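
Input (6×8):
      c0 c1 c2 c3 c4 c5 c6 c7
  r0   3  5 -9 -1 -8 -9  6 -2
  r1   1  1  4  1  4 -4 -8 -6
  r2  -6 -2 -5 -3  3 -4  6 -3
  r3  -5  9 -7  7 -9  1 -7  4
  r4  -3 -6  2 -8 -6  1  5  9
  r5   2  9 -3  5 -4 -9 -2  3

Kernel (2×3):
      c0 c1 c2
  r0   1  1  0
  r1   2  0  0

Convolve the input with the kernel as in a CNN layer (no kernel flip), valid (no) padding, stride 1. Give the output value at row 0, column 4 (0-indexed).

-9

The receptive field on the input at this output position is [-8 -9 6 / 4 -4 -8]. Elementwise product with the kernel and sum: -8·1 + -9·1 + 4·2.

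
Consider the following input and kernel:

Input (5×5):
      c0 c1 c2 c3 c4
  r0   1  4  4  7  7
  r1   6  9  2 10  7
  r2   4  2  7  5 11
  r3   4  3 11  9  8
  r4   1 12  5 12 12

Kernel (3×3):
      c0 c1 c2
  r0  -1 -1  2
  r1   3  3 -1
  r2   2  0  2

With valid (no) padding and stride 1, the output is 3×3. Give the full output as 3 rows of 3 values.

68 43 68
30 55 65
30 82 96

Output[0,0]: The receptive field on the input at this output position is [1 4 4 / 6 9 2 / 4 2 7]. Elementwise product with the kernel and sum: 1·-1 + 4·-1 + 4·2 + 6·3 + 9·3 + 2·-1 + 4·2 + 7·2.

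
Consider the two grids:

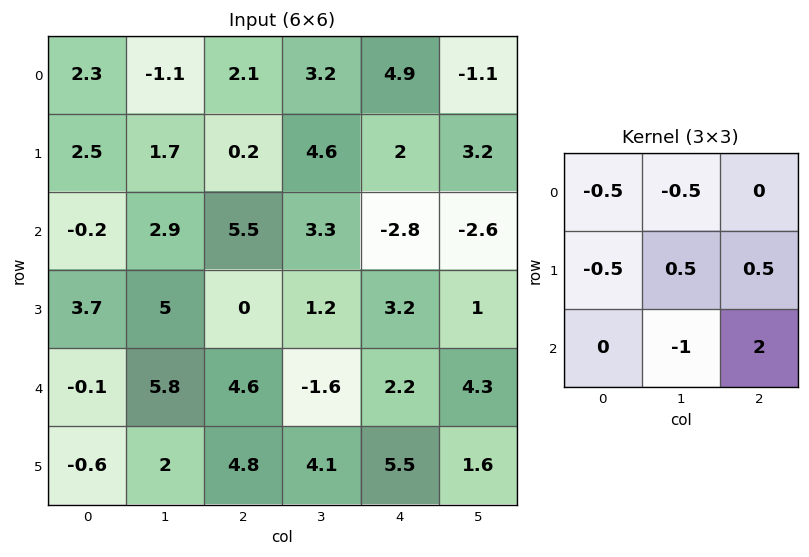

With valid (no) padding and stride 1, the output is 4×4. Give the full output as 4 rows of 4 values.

Output[0,0]: The receptive field on the input at this output position is [2.3 -1.1 2.1 / 2.5 1.7 0.2 / -0.2 2.9 5.5]. Elementwise product with the kernel and sum: 2.3·-0.5 + -1.1·-0.5 + 2.5·-0.5 + 1.7·0.5 + 0.2·0.5 + 2.9·-1 + 5.5·2.
Output[0,1]: The receptive field on the input at this output position is [-1.1 2.1 3.2 / 1.7 0.2 4.6 / 2.9 5.5 3.3]. Elementwise product with the kernel and sum: -1.1·-0.5 + 2.1·-0.5 + 1.7·-0.5 + 0.2·0.5 + 4.6·0.5 + 5.5·-1 + 3.3·2.

7.2 2.15 -8.35 -6.15
-2.8 4.4 0.3 -8.85
2.7 -13.9 3.8 7.65
8.5 -0.5 4.3 -0.45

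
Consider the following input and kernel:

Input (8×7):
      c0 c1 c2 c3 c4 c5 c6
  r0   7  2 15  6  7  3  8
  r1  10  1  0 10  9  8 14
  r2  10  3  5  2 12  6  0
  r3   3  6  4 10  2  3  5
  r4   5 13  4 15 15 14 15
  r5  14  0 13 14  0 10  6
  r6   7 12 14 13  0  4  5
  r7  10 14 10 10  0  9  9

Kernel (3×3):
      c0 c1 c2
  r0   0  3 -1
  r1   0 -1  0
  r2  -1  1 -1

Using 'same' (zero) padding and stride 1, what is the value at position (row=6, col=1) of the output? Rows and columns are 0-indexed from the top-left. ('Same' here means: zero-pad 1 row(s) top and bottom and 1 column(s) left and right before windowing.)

The receptive field on the zero-padded input at this output position is [14 0 13 / 7 12 14 / 10 14 10]. Elementwise product with the kernel and sum: 0·3 + 13·-1 + 12·-1 + 10·-1 + 14·1 + 10·-1.

-31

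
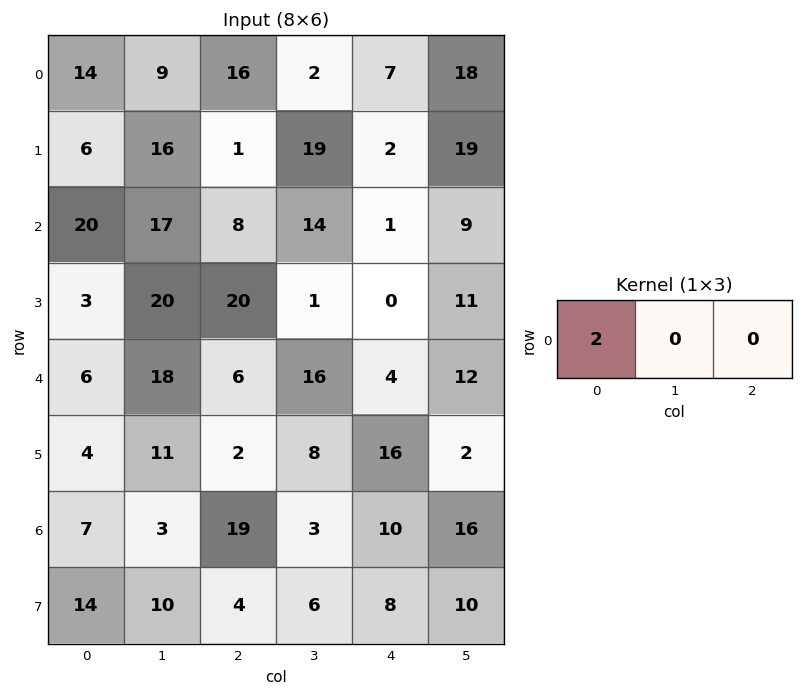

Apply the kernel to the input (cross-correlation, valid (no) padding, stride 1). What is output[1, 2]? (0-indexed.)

The receptive field on the input at this output position is [1 19 2]. Elementwise product with the kernel and sum: 1·2.

2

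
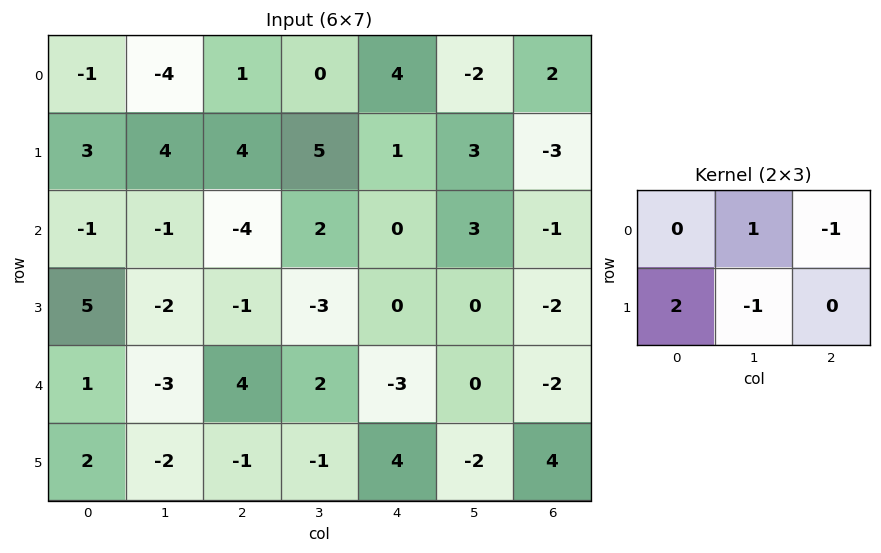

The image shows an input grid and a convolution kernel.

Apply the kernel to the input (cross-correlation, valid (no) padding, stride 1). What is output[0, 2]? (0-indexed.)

The receptive field on the input at this output position is [1 0 4 / 4 5 1]. Elementwise product with the kernel and sum: 0·1 + 4·-1 + 4·2 + 5·-1.

-1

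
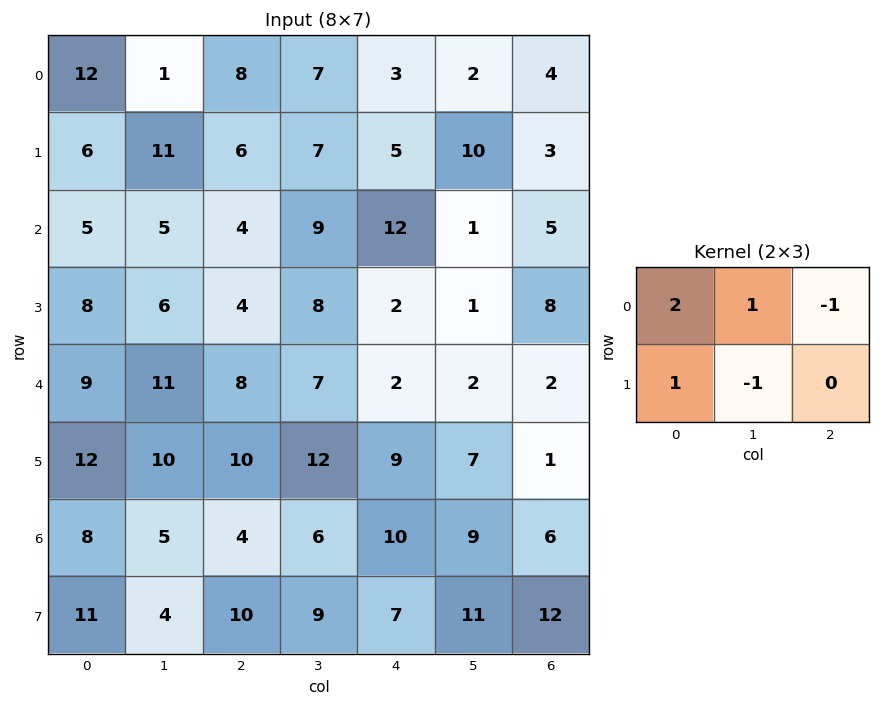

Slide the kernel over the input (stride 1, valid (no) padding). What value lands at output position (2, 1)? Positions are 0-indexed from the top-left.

7

The receptive field on the input at this output position is [5 4 9 / 6 4 8]. Elementwise product with the kernel and sum: 5·2 + 4·1 + 9·-1 + 6·1 + 4·-1.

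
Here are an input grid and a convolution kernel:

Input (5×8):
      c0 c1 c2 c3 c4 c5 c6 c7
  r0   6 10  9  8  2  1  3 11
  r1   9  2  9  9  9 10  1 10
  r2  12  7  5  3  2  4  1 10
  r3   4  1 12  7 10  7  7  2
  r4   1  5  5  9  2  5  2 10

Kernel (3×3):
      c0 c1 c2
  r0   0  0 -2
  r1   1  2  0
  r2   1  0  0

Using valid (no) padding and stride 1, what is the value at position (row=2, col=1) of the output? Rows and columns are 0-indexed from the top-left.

24

The receptive field on the input at this output position is [7 5 3 / 1 12 7 / 5 5 9]. Elementwise product with the kernel and sum: 3·-2 + 1·1 + 12·2 + 5·1.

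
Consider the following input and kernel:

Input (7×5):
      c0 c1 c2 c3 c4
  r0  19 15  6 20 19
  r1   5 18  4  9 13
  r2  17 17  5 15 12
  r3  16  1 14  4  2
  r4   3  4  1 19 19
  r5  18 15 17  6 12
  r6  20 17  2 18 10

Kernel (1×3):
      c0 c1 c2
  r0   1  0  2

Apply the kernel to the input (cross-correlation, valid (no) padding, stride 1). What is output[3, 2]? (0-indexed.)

The receptive field on the input at this output position is [14 4 2]. Elementwise product with the kernel and sum: 14·1 + 2·2.

18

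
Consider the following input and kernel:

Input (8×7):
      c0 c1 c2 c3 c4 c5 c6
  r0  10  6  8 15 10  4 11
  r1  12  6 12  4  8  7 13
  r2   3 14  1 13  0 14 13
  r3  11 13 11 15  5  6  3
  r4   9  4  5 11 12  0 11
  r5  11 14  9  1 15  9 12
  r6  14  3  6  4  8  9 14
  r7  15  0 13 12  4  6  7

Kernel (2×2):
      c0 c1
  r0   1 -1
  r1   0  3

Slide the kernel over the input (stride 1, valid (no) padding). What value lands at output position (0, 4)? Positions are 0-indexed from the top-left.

The receptive field on the input at this output position is [10 4 / 8 7]. Elementwise product with the kernel and sum: 10·1 + 4·-1 + 7·3.

27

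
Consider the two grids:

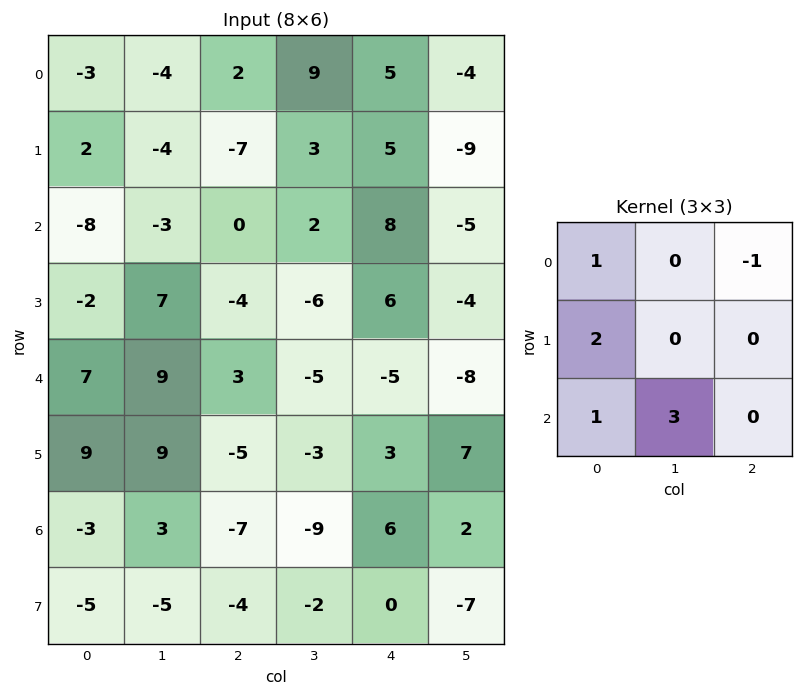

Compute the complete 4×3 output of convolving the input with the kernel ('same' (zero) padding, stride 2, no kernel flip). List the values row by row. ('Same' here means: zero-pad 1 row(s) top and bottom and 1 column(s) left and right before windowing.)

Output[0,0]: The receptive field on the zero-padded input at this output position is [0 0 0 / 0 -3 -4 / 0 2 -4]. Elementwise product with the kernel and sum: 0·1 + 0·-1 + 0·2 + 0·1 + 2·3.
Output[0,1]: The receptive field on the zero-padded input at this output position is [0 0 0 / -4 2 9 / -4 -7 3]. Elementwise product with the kernel and sum: 0·1 + 0·-1 + -4·2 + -4·1 + -7·3.

6 -33 36
-2 -18 28
20 25 -6
-24 1 -30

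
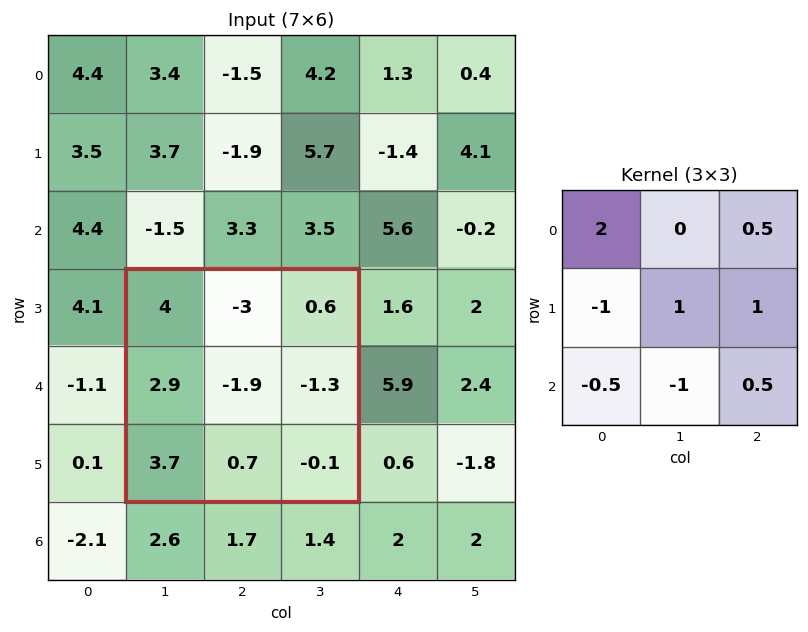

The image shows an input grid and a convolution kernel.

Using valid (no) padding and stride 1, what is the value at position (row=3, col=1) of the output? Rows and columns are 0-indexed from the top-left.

-0.4

The receptive field on the input at this output position is [4 -3 0.6 / 2.9 -1.9 -1.3 / 3.7 0.7 -0.1]. Elementwise product with the kernel and sum: 4·2 + 0.6·0.5 + 2.9·-1 + -1.9·1 + -1.3·1 + 3.7·-0.5 + 0.7·-1 + -0.1·0.5.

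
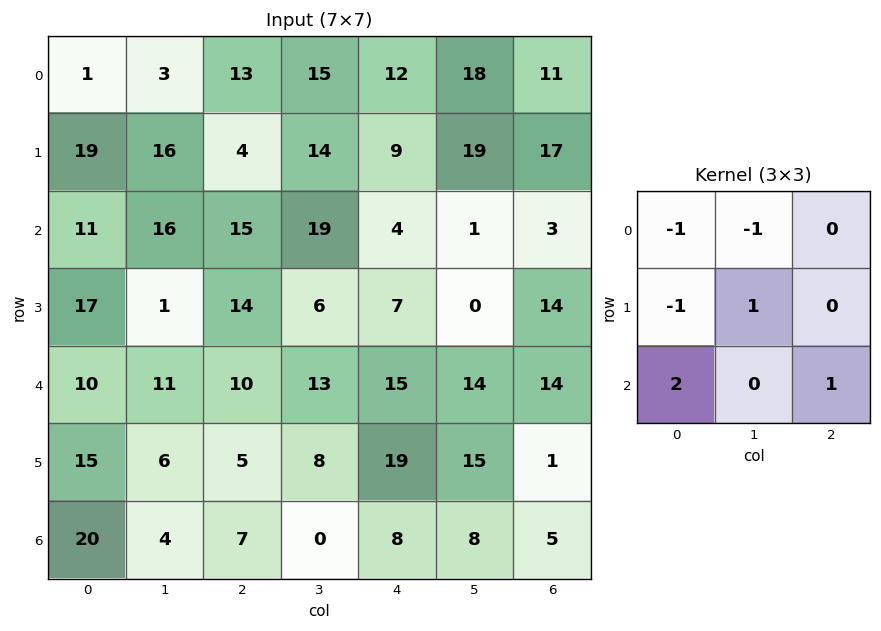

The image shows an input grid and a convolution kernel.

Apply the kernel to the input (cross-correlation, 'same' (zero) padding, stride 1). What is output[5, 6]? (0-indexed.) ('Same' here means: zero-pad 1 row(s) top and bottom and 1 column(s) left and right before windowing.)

-26

The receptive field on the zero-padded input at this output position is [14 14 0 / 15 1 0 / 8 5 0]. Elementwise product with the kernel and sum: 14·-1 + 14·-1 + 15·-1 + 1·1 + 8·2 + 0·1.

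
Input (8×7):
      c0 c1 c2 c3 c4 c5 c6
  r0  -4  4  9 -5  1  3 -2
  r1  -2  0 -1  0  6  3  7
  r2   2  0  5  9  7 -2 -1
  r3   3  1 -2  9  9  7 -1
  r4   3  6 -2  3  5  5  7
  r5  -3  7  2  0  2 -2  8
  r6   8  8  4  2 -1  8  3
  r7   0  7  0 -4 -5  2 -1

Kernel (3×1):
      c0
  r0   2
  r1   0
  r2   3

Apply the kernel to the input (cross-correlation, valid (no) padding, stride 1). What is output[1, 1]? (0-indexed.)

3

The receptive field on the input at this output position is [0 / 0 / 1]. Elementwise product with the kernel and sum: 0·2 + 1·3.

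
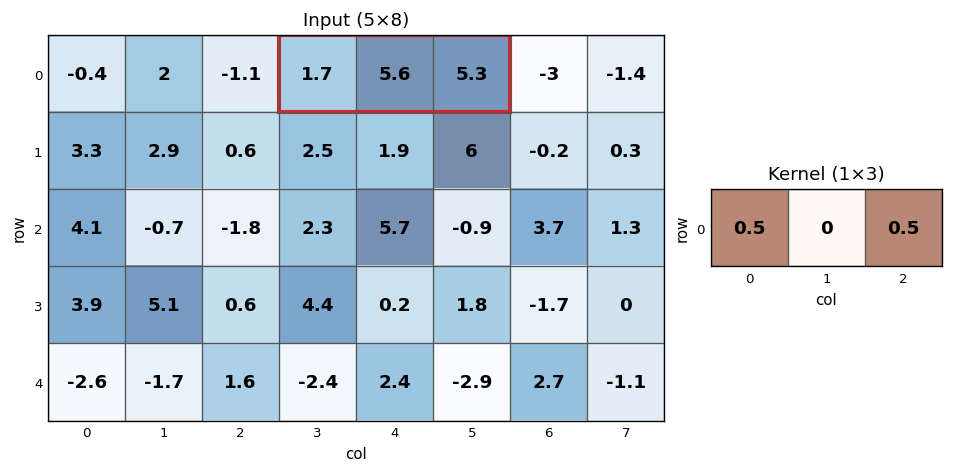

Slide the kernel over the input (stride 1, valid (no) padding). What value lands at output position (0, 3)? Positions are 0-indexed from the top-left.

The receptive field on the input at this output position is [1.7 5.6 5.3]. Elementwise product with the kernel and sum: 1.7·0.5 + 5.3·0.5.

3.5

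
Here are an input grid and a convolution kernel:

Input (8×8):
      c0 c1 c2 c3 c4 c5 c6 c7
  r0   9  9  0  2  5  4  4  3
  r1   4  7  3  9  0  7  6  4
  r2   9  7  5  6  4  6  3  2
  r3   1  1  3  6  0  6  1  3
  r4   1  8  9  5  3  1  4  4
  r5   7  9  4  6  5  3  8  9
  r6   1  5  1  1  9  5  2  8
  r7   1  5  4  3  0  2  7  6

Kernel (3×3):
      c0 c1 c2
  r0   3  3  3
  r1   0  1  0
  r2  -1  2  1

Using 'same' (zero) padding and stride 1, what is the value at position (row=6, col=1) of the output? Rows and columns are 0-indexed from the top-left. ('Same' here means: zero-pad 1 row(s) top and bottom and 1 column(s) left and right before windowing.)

The receptive field on the zero-padded input at this output position is [7 9 4 / 1 5 1 / 1 5 4]. Elementwise product with the kernel and sum: 7·3 + 9·3 + 4·3 + 5·1 + 1·-1 + 5·2 + 4·1.

78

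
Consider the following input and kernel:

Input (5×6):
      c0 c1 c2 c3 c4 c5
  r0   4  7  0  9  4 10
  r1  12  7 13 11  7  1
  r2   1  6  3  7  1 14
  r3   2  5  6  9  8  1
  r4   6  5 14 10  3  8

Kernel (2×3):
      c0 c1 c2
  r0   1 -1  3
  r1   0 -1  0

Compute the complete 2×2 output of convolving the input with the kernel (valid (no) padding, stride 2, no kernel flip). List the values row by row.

-10 -8
-1 -10

Output[0,0]: The receptive field on the input at this output position is [4 7 0 / 12 7 13]. Elementwise product with the kernel and sum: 4·1 + 7·-1 + 0·3 + 7·-1.
Output[0,1]: The receptive field on the input at this output position is [0 9 4 / 13 11 7]. Elementwise product with the kernel and sum: 0·1 + 9·-1 + 4·3 + 11·-1.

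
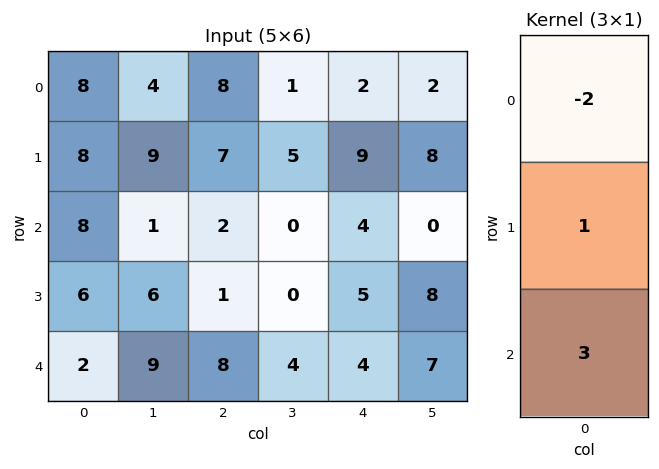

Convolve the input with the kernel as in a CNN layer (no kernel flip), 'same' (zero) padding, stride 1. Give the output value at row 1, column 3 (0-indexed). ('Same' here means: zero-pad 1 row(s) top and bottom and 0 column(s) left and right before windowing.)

3

The receptive field on the zero-padded input at this output position is [1 / 5 / 0]. Elementwise product with the kernel and sum: 1·-2 + 5·1 + 0·3.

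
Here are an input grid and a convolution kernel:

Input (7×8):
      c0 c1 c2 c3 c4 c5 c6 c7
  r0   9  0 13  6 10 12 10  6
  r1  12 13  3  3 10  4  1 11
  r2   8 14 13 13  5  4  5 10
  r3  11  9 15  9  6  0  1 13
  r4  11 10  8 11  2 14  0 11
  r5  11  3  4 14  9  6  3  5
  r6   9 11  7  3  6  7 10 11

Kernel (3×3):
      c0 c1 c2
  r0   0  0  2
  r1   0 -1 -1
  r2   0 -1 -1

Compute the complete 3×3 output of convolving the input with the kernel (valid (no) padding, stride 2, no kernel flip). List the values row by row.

Output[0,0]: The receptive field on the input at this output position is [9 0 13 / 12 13 3 / 8 14 13]. Elementwise product with the kernel and sum: 13·2 + 13·-1 + 3·-1 + 14·-1 + 13·-1.
Output[0,1]: The receptive field on the input at this output position is [13 6 10 / 3 3 10 / 13 13 5]. Elementwise product with the kernel and sum: 10·2 + 3·-1 + 10·-1 + 13·-1 + 5·-1.

-17 -11 6
-16 -18 -5
-9 -28 -26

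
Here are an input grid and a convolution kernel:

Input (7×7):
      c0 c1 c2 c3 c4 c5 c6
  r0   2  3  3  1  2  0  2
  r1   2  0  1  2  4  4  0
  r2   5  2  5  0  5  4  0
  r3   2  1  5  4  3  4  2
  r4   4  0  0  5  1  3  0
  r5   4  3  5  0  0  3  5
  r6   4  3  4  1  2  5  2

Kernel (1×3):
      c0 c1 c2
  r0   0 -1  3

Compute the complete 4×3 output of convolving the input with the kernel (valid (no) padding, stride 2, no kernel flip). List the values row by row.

6 5 6
13 15 -4
0 -2 -3
9 5 1

Output[0,0]: The receptive field on the input at this output position is [2 3 3]. Elementwise product with the kernel and sum: 3·-1 + 3·3.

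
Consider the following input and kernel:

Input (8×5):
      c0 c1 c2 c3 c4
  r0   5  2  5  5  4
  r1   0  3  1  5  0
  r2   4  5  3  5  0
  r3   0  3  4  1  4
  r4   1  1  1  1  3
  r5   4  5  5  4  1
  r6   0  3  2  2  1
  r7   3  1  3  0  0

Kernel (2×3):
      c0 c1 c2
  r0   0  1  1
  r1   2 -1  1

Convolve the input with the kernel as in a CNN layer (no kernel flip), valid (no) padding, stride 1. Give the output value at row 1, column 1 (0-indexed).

18

The receptive field on the input at this output position is [3 1 5 / 5 3 5]. Elementwise product with the kernel and sum: 1·1 + 5·1 + 5·2 + 3·-1 + 5·1.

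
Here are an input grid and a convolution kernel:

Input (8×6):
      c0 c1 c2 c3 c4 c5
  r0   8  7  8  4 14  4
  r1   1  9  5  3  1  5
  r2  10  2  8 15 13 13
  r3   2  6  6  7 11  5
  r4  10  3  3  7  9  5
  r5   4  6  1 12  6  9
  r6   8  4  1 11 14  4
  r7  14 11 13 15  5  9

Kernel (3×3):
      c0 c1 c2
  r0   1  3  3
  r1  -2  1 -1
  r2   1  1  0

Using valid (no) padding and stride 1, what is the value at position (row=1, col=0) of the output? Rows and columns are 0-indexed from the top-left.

The receptive field on the input at this output position is [1 9 5 / 10 2 8 / 2 6 6]. Elementwise product with the kernel and sum: 1·1 + 9·3 + 5·3 + 10·-2 + 2·1 + 8·-1 + 2·1 + 6·1.

25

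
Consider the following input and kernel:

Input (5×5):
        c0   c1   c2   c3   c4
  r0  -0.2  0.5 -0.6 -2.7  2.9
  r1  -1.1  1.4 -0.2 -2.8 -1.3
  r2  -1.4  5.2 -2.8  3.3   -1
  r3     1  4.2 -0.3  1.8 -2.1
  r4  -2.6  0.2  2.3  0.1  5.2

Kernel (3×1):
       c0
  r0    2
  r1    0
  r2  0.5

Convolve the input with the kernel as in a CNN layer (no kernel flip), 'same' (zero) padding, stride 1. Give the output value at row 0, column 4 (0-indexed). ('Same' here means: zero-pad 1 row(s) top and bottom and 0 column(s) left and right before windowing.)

-0.65

The receptive field on the zero-padded input at this output position is [0 / 2.9 / -1.3]. Elementwise product with the kernel and sum: 0·2 + -1.3·0.5.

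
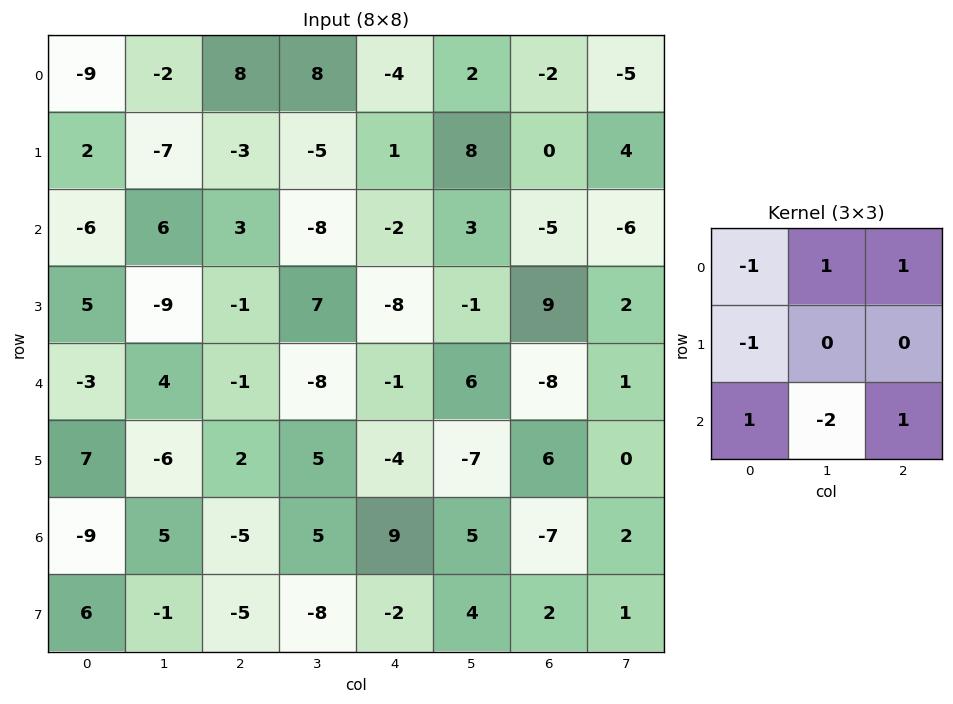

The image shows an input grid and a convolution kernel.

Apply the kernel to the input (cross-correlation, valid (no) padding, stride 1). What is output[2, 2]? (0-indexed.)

2

The receptive field on the input at this output position is [3 -8 -2 / -1 7 -8 / -1 -8 -1]. Elementwise product with the kernel and sum: 3·-1 + -8·1 + -2·1 + -1·-1 + -1·1 + -8·-2 + -1·1.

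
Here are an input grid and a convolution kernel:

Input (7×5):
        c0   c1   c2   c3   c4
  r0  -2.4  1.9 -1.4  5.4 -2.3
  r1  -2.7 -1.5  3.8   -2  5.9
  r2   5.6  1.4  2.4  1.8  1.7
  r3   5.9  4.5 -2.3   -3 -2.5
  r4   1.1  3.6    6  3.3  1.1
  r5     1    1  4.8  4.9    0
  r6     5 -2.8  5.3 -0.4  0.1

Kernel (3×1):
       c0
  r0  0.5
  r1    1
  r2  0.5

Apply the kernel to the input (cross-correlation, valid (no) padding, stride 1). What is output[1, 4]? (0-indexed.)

3.4

The receptive field on the input at this output position is [5.9 / 1.7 / -2.5]. Elementwise product with the kernel and sum: 5.9·0.5 + 1.7·1 + -2.5·0.5.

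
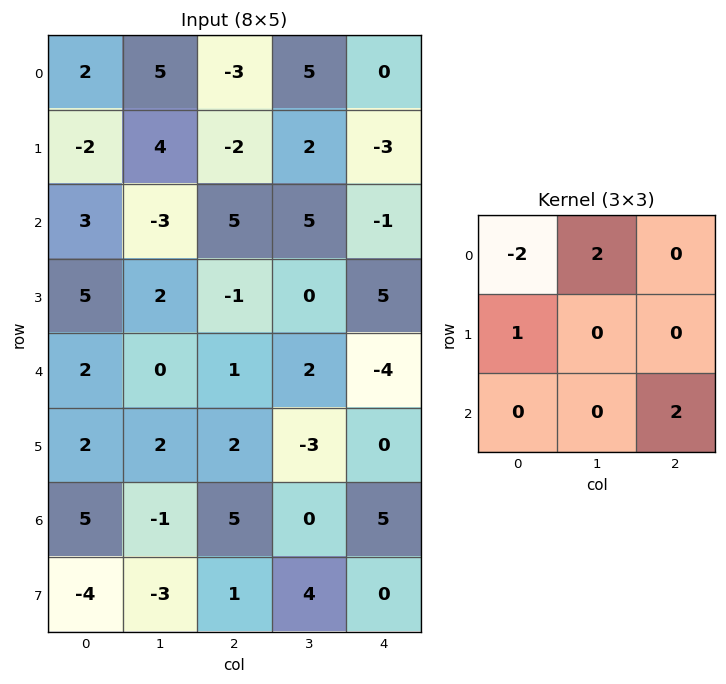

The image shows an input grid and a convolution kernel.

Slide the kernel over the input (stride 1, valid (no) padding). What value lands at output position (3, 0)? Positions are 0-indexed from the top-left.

The receptive field on the input at this output position is [5 2 -1 / 2 0 1 / 2 2 2]. Elementwise product with the kernel and sum: 5·-2 + 2·2 + 2·1 + 2·2.

0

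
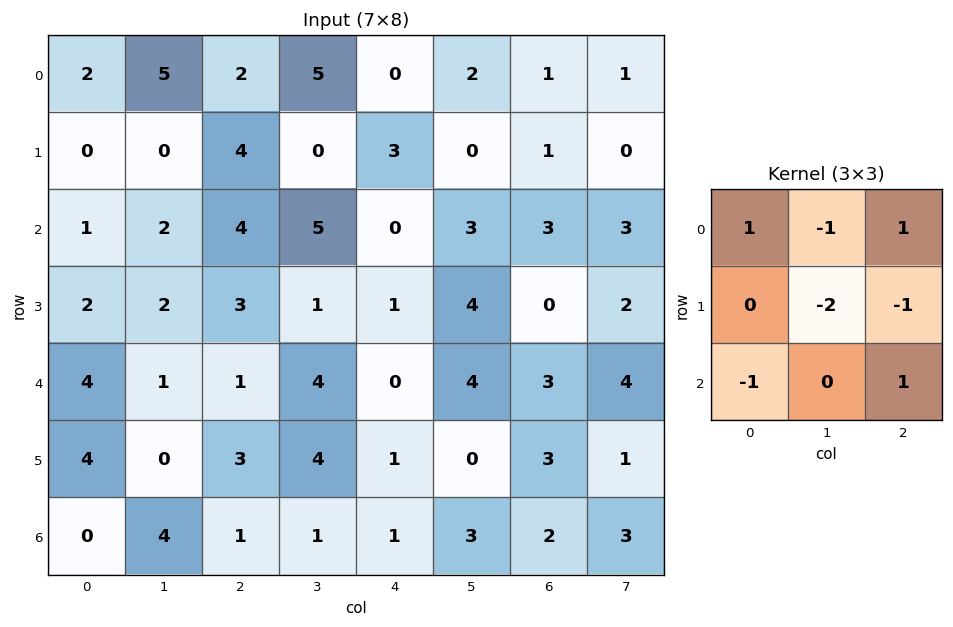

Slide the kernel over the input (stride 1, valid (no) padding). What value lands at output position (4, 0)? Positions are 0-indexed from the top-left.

The receptive field on the input at this output position is [4 1 1 / 4 0 3 / 0 4 1]. Elementwise product with the kernel and sum: 4·1 + 1·-1 + 1·1 + 0·-2 + 3·-1 + 0·-1 + 1·1.

2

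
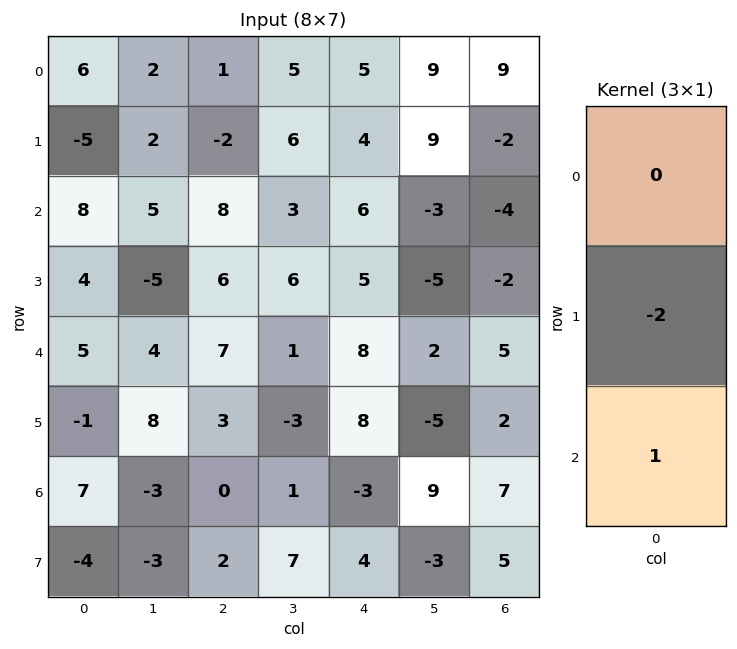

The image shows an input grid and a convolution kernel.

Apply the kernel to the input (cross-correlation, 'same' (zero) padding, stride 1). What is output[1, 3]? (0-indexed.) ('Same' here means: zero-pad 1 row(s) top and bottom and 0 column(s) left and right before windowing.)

-9

The receptive field on the zero-padded input at this output position is [5 / 6 / 3]. Elementwise product with the kernel and sum: 6·-2 + 3·1.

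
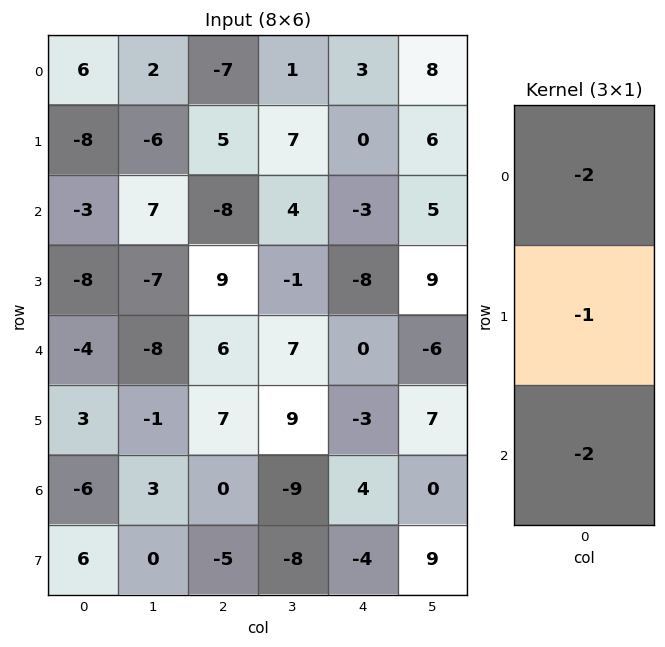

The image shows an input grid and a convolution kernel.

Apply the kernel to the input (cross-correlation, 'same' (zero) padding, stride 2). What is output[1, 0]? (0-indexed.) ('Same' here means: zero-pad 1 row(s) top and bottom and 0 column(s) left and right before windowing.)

35

The receptive field on the zero-padded input at this output position is [-8 / -3 / -8]. Elementwise product with the kernel and sum: -8·-2 + -3·-1 + -8·-2.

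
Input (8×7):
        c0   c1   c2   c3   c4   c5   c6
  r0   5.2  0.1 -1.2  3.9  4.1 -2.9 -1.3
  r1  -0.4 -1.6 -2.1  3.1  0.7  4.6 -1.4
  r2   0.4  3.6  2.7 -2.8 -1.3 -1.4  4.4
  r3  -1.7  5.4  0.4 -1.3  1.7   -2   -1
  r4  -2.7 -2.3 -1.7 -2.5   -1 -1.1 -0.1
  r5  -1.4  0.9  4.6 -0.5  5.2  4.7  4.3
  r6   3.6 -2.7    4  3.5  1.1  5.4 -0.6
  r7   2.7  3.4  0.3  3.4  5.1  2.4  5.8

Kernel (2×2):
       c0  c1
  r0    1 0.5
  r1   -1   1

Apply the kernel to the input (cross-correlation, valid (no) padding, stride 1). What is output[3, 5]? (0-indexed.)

The receptive field on the input at this output position is [-2 -1 / -1.1 -0.1]. Elementwise product with the kernel and sum: -2·1 + -1·0.5 + -1.1·-1 + -0.1·1.

-1.5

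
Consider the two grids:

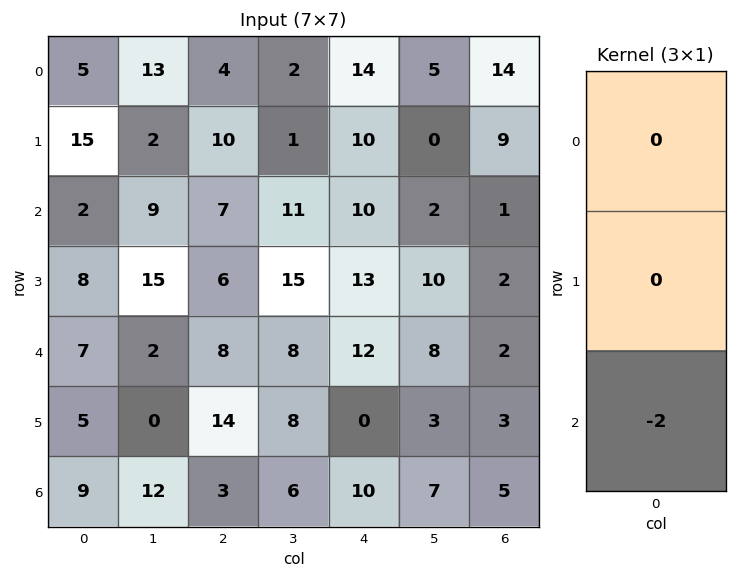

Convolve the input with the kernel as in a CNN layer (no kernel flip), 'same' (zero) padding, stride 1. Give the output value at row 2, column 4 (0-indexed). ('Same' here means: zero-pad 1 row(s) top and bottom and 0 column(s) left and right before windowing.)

The receptive field on the zero-padded input at this output position is [10 / 10 / 13]. Elementwise product with the kernel and sum: 13·-2.

-26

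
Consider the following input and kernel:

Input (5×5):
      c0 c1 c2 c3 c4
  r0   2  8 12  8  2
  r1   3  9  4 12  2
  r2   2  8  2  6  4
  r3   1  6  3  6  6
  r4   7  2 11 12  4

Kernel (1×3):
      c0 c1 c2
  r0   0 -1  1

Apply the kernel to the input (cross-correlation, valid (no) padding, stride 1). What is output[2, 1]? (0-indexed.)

4

The receptive field on the input at this output position is [8 2 6]. Elementwise product with the kernel and sum: 2·-1 + 6·1.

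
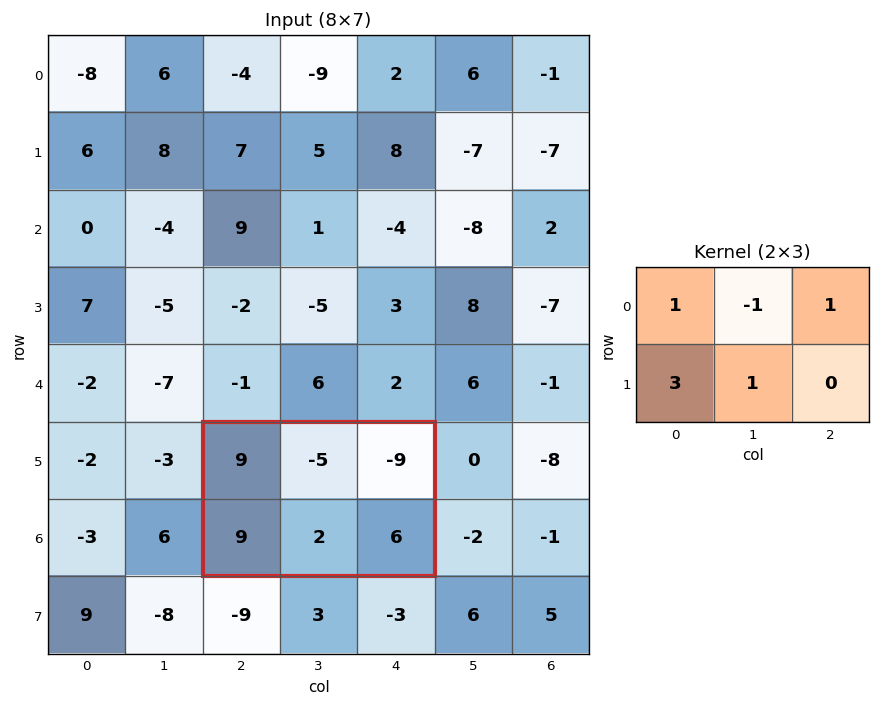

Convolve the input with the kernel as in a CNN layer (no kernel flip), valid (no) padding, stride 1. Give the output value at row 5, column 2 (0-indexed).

34

The receptive field on the input at this output position is [9 -5 -9 / 9 2 6]. Elementwise product with the kernel and sum: 9·1 + -5·-1 + -9·1 + 9·3 + 2·1.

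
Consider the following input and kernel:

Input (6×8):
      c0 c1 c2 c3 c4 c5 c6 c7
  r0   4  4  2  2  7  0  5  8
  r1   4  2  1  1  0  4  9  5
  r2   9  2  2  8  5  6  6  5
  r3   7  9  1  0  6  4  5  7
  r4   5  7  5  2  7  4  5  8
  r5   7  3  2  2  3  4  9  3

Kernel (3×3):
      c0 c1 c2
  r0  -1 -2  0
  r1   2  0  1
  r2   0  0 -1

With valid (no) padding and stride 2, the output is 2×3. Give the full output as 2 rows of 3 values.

-5 -9 -4
-3 -17 -5

Output[0,0]: The receptive field on the input at this output position is [4 4 2 / 4 2 1 / 9 2 2]. Elementwise product with the kernel and sum: 4·-1 + 4·-2 + 4·2 + 1·1 + 2·-1.
Output[0,1]: The receptive field on the input at this output position is [2 2 7 / 1 1 0 / 2 8 5]. Elementwise product with the kernel and sum: 2·-1 + 2·-2 + 1·2 + 0·1 + 5·-1.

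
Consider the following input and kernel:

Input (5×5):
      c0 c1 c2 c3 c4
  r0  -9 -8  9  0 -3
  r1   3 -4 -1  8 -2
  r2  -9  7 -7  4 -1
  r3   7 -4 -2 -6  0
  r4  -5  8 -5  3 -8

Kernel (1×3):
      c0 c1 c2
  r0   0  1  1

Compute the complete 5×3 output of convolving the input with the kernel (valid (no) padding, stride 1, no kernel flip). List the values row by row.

Output[0,0]: The receptive field on the input at this output position is [-9 -8 9]. Elementwise product with the kernel and sum: -8·1 + 9·1.

1 9 -3
-5 7 6
0 -3 3
-6 -8 -6
3 -2 -5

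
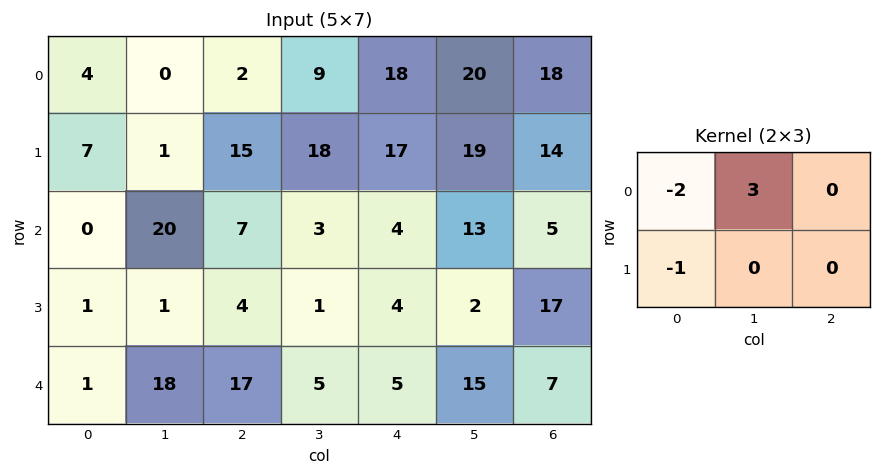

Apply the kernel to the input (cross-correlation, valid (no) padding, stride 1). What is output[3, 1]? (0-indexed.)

The receptive field on the input at this output position is [1 4 1 / 18 17 5]. Elementwise product with the kernel and sum: 1·-2 + 4·3 + 18·-1.

-8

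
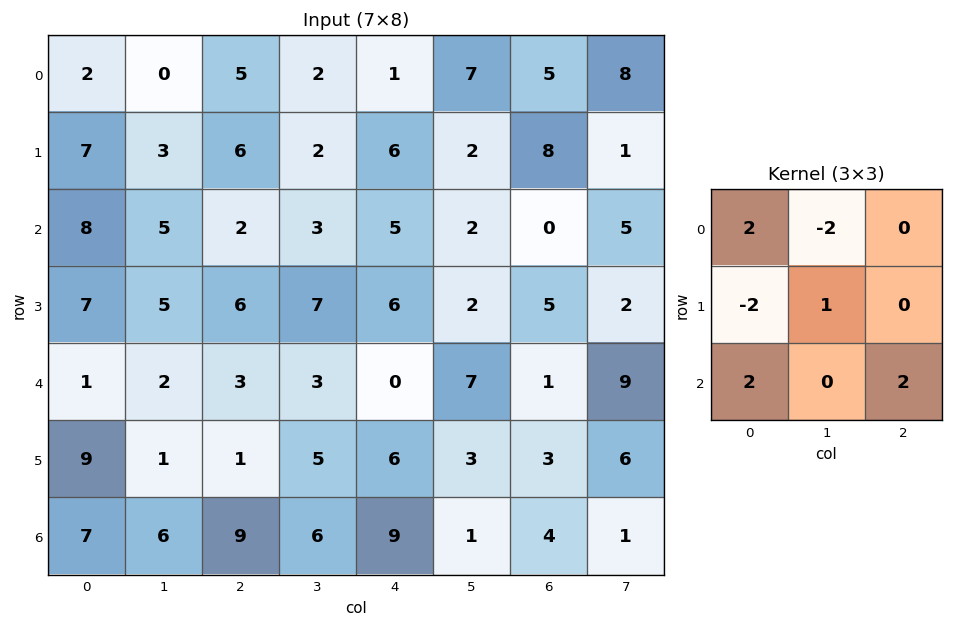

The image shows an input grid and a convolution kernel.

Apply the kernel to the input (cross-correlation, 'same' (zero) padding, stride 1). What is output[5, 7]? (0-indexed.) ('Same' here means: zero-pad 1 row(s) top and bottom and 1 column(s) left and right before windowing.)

-8

The receptive field on the zero-padded input at this output position is [1 9 0 / 3 6 0 / 4 1 0]. Elementwise product with the kernel and sum: 1·2 + 9·-2 + 3·-2 + 6·1 + 4·2 + 0·2.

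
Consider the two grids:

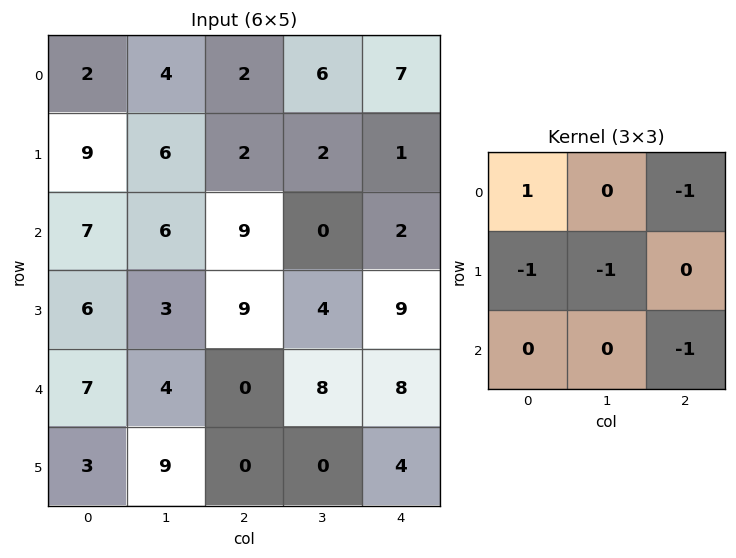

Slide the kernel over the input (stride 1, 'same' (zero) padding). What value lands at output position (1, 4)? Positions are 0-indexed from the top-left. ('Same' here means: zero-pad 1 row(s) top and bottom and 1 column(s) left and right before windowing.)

The receptive field on the zero-padded input at this output position is [6 7 0 / 2 1 0 / 0 2 0]. Elementwise product with the kernel and sum: 6·1 + 0·-1 + 2·-1 + 1·-1 + 0·-1.

3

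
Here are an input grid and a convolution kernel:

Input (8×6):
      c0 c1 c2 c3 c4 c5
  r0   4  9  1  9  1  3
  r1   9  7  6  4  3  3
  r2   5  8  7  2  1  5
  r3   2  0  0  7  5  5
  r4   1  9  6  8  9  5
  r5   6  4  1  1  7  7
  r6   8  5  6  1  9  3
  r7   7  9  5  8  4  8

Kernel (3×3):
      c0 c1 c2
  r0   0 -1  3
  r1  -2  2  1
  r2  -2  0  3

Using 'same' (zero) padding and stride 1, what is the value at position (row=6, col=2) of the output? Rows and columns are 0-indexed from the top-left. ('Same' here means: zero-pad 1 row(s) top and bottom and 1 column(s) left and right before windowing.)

The receptive field on the zero-padded input at this output position is [4 1 1 / 5 6 1 / 9 5 8]. Elementwise product with the kernel and sum: 1·-1 + 1·3 + 5·-2 + 6·2 + 1·1 + 9·-2 + 8·3.

11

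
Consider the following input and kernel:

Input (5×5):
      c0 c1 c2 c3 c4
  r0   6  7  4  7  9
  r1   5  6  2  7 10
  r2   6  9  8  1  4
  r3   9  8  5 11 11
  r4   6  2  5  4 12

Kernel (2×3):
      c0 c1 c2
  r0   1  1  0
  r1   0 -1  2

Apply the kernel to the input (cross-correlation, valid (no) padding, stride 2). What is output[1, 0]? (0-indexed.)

17

The receptive field on the input at this output position is [6 9 8 / 9 8 5]. Elementwise product with the kernel and sum: 6·1 + 9·1 + 8·-1 + 5·2.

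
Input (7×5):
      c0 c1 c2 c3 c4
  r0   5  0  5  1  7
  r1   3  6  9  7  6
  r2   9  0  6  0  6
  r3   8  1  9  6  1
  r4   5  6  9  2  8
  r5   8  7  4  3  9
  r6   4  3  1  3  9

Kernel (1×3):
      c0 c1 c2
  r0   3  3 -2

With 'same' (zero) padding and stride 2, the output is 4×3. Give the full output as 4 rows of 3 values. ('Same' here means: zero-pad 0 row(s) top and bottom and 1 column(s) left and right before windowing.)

15 13 24
27 18 18
3 41 30
6 6 36

Output[0,0]: The receptive field on the zero-padded input at this output position is [0 5 0]. Elementwise product with the kernel and sum: 0·3 + 5·3 + 0·-2.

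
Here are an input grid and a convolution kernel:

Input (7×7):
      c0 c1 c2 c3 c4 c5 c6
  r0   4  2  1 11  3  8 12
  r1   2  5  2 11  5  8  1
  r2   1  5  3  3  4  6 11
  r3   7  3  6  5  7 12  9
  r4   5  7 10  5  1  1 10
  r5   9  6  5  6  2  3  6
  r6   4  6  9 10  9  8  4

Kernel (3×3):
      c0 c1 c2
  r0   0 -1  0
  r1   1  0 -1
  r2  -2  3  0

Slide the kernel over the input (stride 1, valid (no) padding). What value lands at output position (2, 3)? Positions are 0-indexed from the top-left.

The receptive field on the input at this output position is [3 4 6 / 5 7 12 / 5 1 1]. Elementwise product with the kernel and sum: 4·-1 + 5·1 + 12·-1 + 5·-2 + 1·3.

-18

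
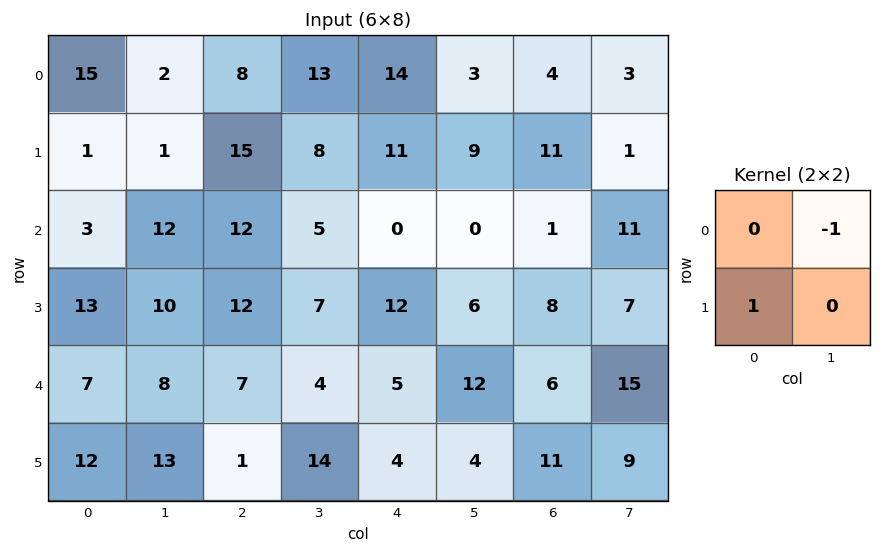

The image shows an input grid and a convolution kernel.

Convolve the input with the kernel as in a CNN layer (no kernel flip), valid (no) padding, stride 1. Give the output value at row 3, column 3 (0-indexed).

The receptive field on the input at this output position is [7 12 / 4 5]. Elementwise product with the kernel and sum: 12·-1 + 4·1.

-8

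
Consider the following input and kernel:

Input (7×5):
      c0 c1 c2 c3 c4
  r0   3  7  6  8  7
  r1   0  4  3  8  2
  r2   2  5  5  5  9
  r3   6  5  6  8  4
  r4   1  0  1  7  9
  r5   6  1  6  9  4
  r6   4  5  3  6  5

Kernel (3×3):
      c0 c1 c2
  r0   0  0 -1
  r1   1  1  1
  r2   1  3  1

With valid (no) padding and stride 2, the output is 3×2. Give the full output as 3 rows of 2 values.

23 35
14 40
34 36

Output[0,0]: The receptive field on the input at this output position is [3 7 6 / 0 4 3 / 2 5 5]. Elementwise product with the kernel and sum: 6·-1 + 0·1 + 4·1 + 3·1 + 2·1 + 5·3 + 5·1.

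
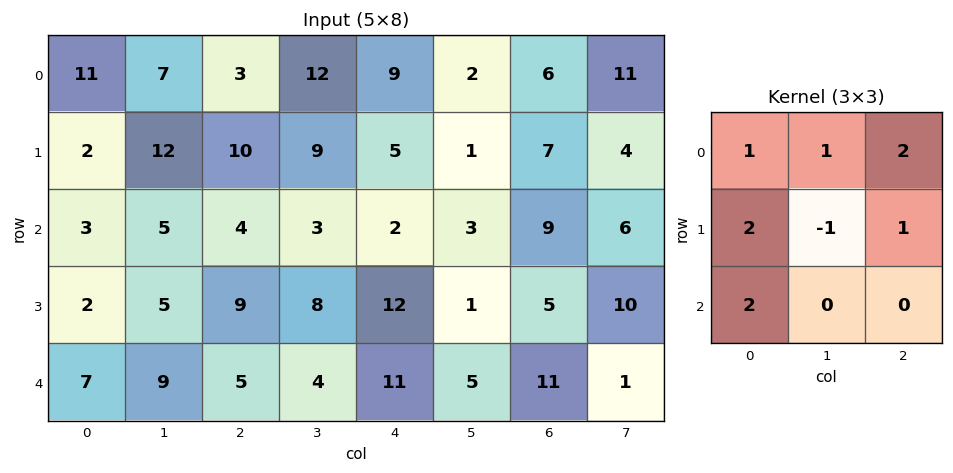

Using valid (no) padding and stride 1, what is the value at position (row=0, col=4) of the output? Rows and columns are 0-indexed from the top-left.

43

The receptive field on the input at this output position is [9 2 6 / 5 1 7 / 2 3 9]. Elementwise product with the kernel and sum: 9·1 + 2·1 + 6·2 + 5·2 + 1·-1 + 7·1 + 2·2.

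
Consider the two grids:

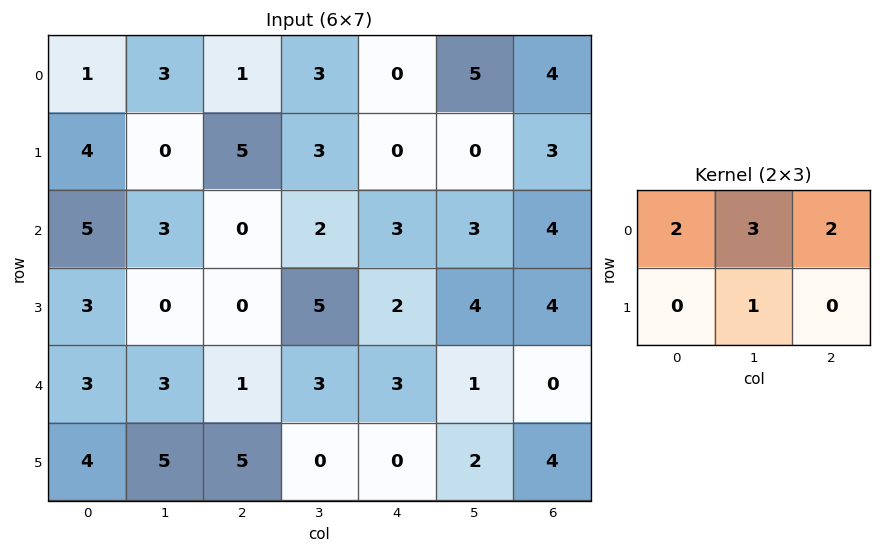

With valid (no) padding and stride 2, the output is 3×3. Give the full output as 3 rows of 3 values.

Output[0,0]: The receptive field on the input at this output position is [1 3 1 / 4 0 5]. Elementwise product with the kernel and sum: 1·2 + 3·3 + 1·2 + 0·1.

13 14 23
19 17 27
22 17 11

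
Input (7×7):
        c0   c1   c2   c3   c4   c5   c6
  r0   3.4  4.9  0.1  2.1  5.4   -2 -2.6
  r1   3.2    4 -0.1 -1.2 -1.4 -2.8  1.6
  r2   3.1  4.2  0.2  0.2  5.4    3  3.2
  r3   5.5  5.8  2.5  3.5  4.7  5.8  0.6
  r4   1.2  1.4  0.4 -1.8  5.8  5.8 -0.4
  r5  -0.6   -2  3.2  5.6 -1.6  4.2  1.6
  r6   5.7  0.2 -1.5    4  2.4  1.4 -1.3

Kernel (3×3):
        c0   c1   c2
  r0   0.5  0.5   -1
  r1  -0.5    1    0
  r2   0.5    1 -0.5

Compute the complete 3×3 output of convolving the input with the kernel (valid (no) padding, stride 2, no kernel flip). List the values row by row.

12.1 -7.85 6.3
8.3 -7.45 13.35
3 -0.45 14.45

Output[0,0]: The receptive field on the input at this output position is [3.4 4.9 0.1 / 3.2 4 -0.1 / 3.1 4.2 0.2]. Elementwise product with the kernel and sum: 3.4·0.5 + 4.9·0.5 + 0.1·-1 + 3.2·-0.5 + 4·1 + 3.1·0.5 + 4.2·1 + 0.2·-0.5.
Output[0,1]: The receptive field on the input at this output position is [0.1 2.1 5.4 / -0.1 -1.2 -1.4 / 0.2 0.2 5.4]. Elementwise product with the kernel and sum: 0.1·0.5 + 2.1·0.5 + 5.4·-1 + -0.1·-0.5 + -1.2·1 + 0.2·0.5 + 0.2·1 + 5.4·-0.5.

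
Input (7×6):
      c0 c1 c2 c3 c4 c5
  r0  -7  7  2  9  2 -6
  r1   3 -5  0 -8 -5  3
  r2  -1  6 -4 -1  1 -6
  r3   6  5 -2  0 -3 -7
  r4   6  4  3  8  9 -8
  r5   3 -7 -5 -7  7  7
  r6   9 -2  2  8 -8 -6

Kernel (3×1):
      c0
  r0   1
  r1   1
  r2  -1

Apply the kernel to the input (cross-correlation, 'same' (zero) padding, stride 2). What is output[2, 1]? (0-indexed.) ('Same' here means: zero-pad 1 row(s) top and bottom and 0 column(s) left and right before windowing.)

6

The receptive field on the zero-padded input at this output position is [-2 / 3 / -5]. Elementwise product with the kernel and sum: -2·1 + 3·1 + -5·-1.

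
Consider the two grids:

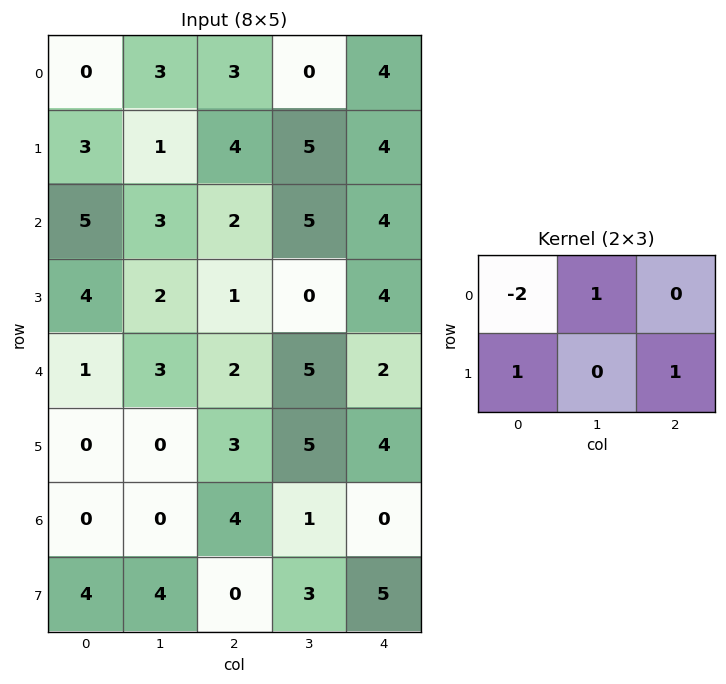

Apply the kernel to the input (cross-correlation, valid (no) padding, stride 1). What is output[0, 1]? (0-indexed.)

3

The receptive field on the input at this output position is [3 3 0 / 1 4 5]. Elementwise product with the kernel and sum: 3·-2 + 3·1 + 1·1 + 5·1.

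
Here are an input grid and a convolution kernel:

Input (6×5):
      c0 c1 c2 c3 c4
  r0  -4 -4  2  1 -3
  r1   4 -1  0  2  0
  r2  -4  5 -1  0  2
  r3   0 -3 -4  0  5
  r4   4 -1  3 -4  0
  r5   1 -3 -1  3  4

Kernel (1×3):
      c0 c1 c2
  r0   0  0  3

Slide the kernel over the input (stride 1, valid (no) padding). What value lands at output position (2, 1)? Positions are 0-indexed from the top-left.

0

The receptive field on the input at this output position is [5 -1 0]. Elementwise product with the kernel and sum: 0·3.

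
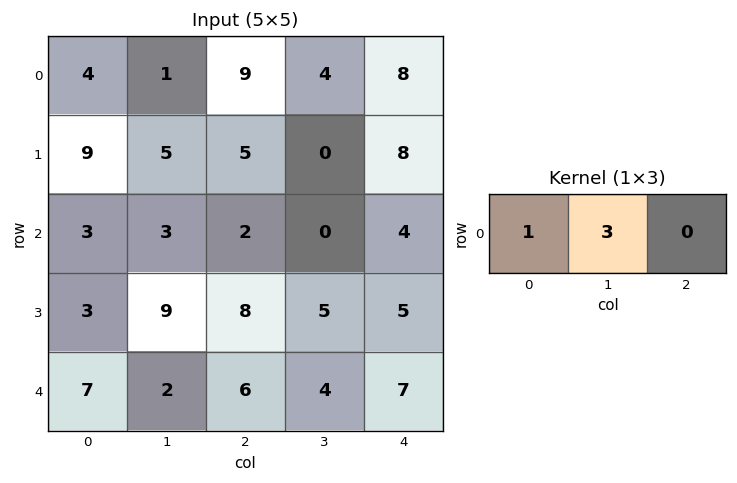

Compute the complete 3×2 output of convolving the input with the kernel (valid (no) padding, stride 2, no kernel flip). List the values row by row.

7 21
12 2
13 18

Output[0,0]: The receptive field on the input at this output position is [4 1 9]. Elementwise product with the kernel and sum: 4·1 + 1·3.
Output[0,1]: The receptive field on the input at this output position is [9 4 8]. Elementwise product with the kernel and sum: 9·1 + 4·3.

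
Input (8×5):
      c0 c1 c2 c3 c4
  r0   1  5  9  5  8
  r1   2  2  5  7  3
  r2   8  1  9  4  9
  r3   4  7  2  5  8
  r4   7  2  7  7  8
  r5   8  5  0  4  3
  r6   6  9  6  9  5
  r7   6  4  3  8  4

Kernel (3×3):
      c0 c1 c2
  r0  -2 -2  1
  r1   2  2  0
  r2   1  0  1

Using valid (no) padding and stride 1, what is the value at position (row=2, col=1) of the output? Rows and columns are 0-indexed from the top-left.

The receptive field on the input at this output position is [1 9 4 / 7 2 5 / 2 7 7]. Elementwise product with the kernel and sum: 1·-2 + 9·-2 + 4·1 + 7·2 + 2·2 + 2·1 + 7·1.

11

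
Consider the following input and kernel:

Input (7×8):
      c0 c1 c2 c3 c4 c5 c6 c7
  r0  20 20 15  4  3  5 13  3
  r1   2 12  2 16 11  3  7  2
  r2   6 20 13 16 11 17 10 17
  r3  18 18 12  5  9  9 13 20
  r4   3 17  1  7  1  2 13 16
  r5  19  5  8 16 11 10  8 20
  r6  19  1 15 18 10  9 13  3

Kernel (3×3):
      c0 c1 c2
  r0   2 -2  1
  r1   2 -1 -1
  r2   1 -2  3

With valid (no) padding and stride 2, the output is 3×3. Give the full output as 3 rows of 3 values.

Output[0,0]: The receptive field on the input at this output position is [20 20 15 / 2 12 2 / 6 20 13]. Elementwise product with the kernel and sum: 20·2 + 20·-2 + 15·1 + 2·2 + 12·-1 + 2·-1 + 6·1 + 20·-2 + 13·3.

10 16 28
-37 5 30
60 -13 46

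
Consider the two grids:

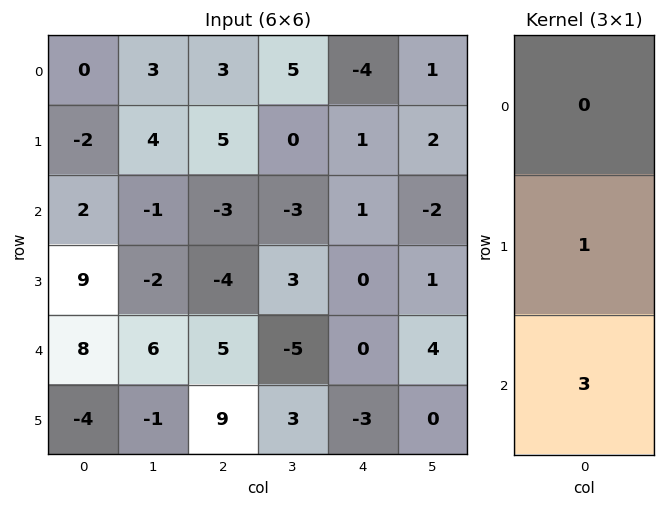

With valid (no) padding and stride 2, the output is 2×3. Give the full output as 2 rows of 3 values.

Output[0,0]: The receptive field on the input at this output position is [0 / -2 / 2]. Elementwise product with the kernel and sum: -2·1 + 2·3.

4 -4 4
33 11 0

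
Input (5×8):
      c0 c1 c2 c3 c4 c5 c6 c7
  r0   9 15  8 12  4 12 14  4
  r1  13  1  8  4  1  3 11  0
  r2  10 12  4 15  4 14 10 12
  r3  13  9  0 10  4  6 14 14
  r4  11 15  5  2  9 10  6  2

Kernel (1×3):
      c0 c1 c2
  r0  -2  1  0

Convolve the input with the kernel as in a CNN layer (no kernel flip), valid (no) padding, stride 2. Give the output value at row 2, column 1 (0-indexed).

The receptive field on the input at this output position is [5 2 9]. Elementwise product with the kernel and sum: 5·-2 + 2·1.

-8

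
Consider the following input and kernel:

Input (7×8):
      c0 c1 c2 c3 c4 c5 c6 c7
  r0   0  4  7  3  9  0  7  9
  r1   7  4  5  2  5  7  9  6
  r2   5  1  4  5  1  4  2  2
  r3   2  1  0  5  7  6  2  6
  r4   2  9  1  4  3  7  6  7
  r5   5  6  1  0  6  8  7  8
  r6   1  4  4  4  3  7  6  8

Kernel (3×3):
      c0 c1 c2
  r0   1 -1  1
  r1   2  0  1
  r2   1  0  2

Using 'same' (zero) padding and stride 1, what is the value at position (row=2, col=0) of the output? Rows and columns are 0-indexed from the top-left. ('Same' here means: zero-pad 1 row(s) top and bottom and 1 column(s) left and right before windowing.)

The receptive field on the zero-padded input at this output position is [0 7 4 / 0 5 1 / 0 2 1]. Elementwise product with the kernel and sum: 0·1 + 7·-1 + 4·1 + 0·2 + 1·1 + 0·1 + 1·2.

0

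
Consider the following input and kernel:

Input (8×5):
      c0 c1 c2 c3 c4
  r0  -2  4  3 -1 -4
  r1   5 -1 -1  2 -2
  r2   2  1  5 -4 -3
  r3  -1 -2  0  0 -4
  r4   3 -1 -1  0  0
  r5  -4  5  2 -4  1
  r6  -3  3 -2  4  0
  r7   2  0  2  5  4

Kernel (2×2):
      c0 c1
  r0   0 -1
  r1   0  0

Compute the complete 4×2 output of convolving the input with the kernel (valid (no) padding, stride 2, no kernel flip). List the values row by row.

Output[0,0]: The receptive field on the input at this output position is [-2 4 / 5 -1]. Elementwise product with the kernel and sum: 4·-1.

-4 1
-1 4
1 0
-3 -4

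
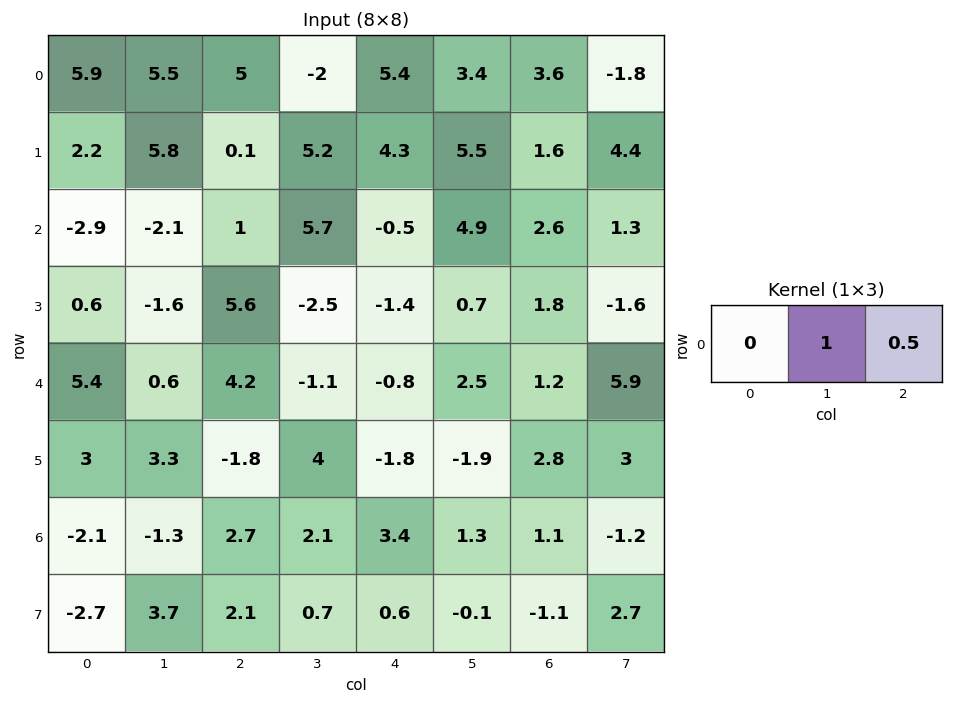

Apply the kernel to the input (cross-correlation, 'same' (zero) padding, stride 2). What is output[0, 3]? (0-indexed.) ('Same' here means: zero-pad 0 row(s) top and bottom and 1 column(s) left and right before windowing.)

2.7

The receptive field on the zero-padded input at this output position is [3.4 3.6 -1.8]. Elementwise product with the kernel and sum: 3.6·1 + -1.8·0.5.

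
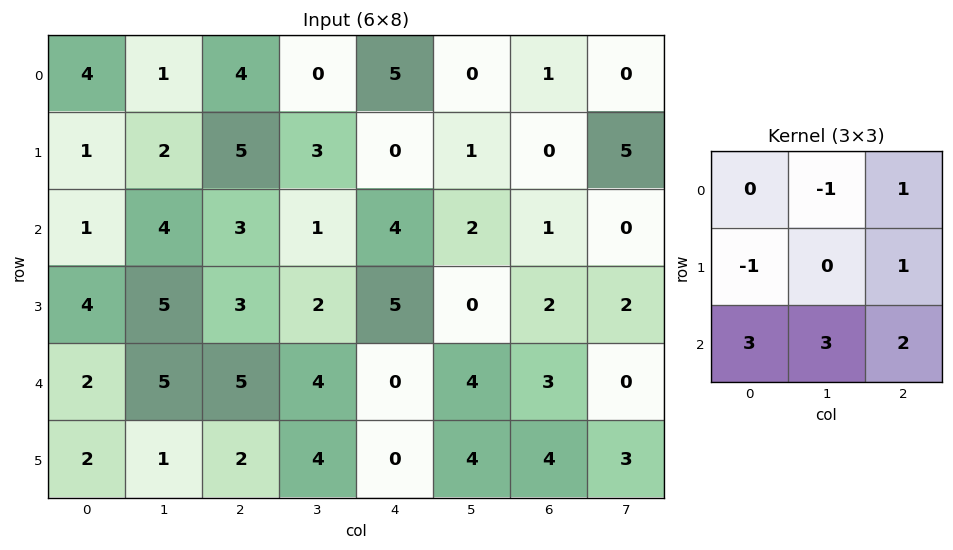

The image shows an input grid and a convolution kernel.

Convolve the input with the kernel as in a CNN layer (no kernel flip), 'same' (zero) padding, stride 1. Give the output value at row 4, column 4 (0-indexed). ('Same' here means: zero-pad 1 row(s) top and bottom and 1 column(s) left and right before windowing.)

15

The receptive field on the zero-padded input at this output position is [2 5 0 / 4 0 4 / 4 0 4]. Elementwise product with the kernel and sum: 5·-1 + 0·1 + 4·-1 + 4·1 + 4·3 + 0·3 + 4·2.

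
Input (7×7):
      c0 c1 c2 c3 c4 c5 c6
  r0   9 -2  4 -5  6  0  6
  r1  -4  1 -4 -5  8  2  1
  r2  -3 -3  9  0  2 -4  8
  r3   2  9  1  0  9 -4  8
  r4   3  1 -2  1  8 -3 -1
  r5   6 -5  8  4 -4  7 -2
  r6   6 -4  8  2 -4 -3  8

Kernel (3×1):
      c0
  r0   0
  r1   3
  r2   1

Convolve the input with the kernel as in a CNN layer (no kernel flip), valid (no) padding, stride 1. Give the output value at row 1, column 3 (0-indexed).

The receptive field on the input at this output position is [-5 / 0 / 0]. Elementwise product with the kernel and sum: 0·3 + 0·1.

0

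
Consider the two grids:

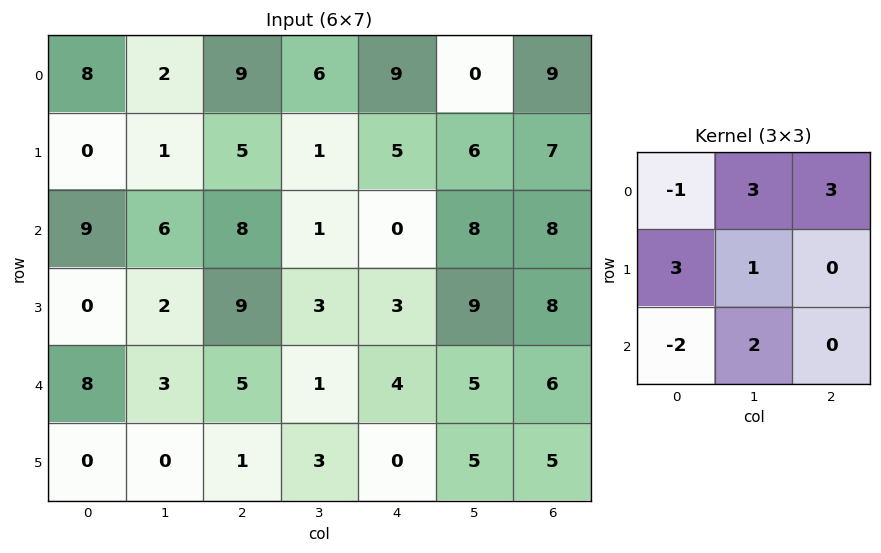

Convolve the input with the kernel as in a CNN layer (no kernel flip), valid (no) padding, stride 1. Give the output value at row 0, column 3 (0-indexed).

27

The receptive field on the input at this output position is [6 9 0 / 1 5 6 / 1 0 8]. Elementwise product with the kernel and sum: 6·-1 + 9·3 + 0·3 + 1·3 + 5·1 + 1·-2 + 0·2.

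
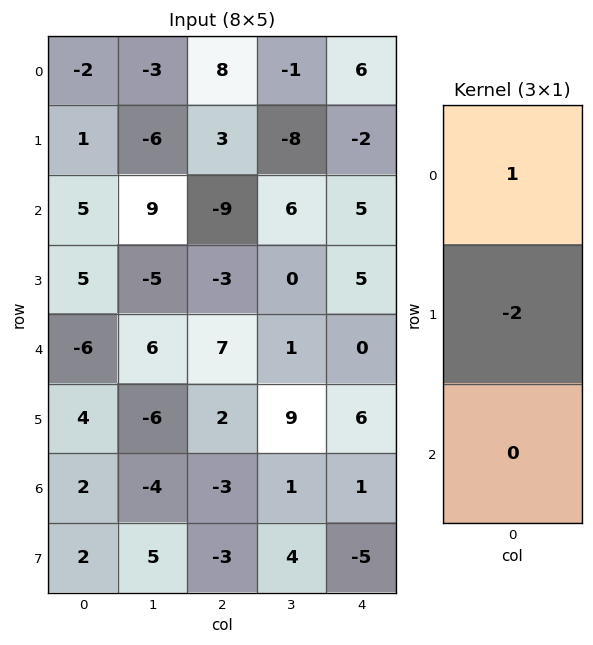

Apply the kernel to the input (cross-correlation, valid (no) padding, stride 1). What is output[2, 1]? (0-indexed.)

19

The receptive field on the input at this output position is [9 / -5 / 6]. Elementwise product with the kernel and sum: 9·1 + -5·-2.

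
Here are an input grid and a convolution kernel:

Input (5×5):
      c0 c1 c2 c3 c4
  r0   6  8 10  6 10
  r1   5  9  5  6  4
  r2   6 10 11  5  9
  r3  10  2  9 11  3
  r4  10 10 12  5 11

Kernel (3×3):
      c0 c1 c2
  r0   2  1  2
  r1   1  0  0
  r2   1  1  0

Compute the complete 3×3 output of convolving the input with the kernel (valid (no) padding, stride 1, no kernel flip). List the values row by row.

61 68 67
47 56 55
74 65 71

Output[0,0]: The receptive field on the input at this output position is [6 8 10 / 5 9 5 / 6 10 11]. Elementwise product with the kernel and sum: 6·2 + 8·1 + 10·2 + 5·1 + 6·1 + 10·1.
Output[0,1]: The receptive field on the input at this output position is [8 10 6 / 9 5 6 / 10 11 5]. Elementwise product with the kernel and sum: 8·2 + 10·1 + 6·2 + 9·1 + 10·1 + 11·1.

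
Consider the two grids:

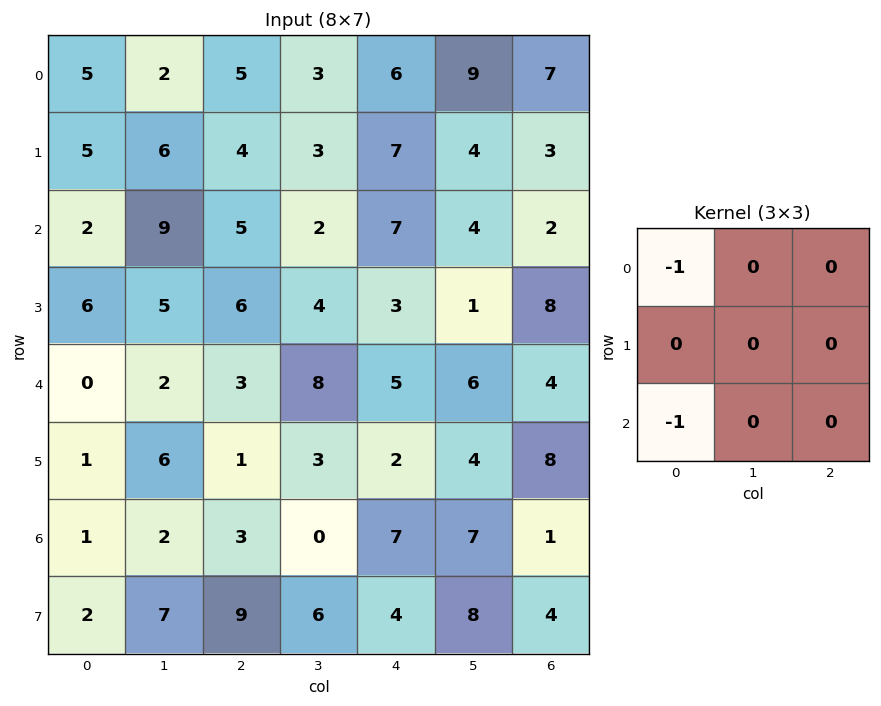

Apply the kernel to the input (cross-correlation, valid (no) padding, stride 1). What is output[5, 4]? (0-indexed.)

-6

The receptive field on the input at this output position is [2 4 8 / 7 7 1 / 4 8 4]. Elementwise product with the kernel and sum: 2·-1 + 4·-1.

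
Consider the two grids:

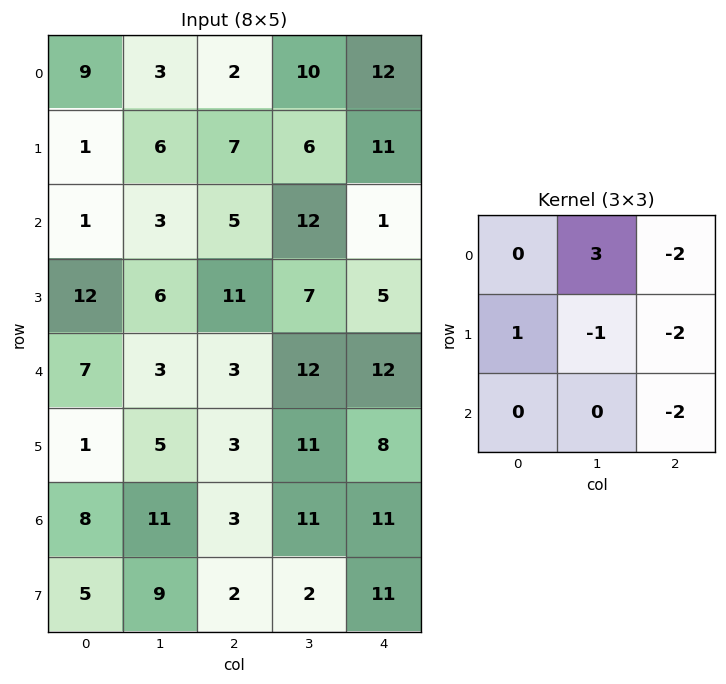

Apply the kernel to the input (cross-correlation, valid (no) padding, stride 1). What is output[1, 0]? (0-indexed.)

The receptive field on the input at this output position is [1 6 7 / 1 3 5 / 12 6 11]. Elementwise product with the kernel and sum: 6·3 + 7·-2 + 1·1 + 3·-1 + 5·-2 + 11·-2.

-30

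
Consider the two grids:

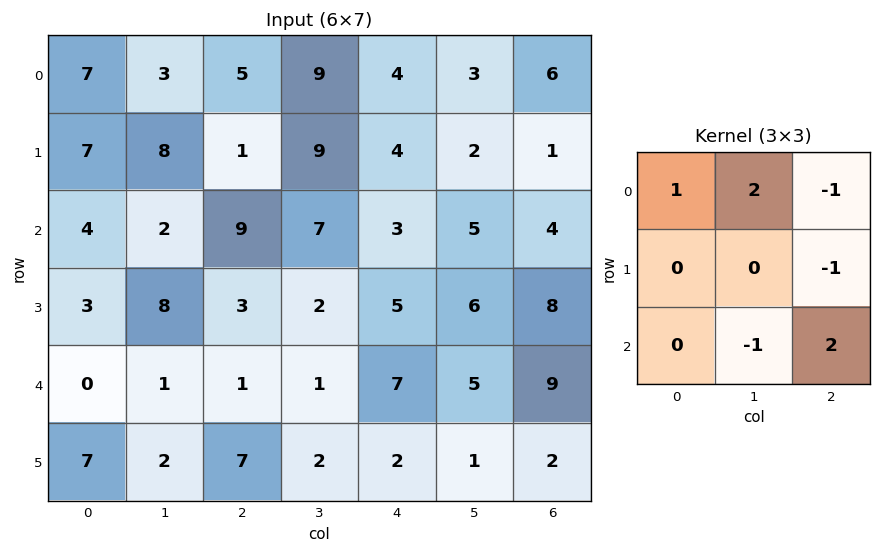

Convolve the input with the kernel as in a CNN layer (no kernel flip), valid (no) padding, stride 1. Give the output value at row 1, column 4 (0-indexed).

The receptive field on the input at this output position is [4 2 1 / 3 5 4 / 5 6 8]. Elementwise product with the kernel and sum: 4·1 + 2·2 + 1·-1 + 4·-1 + 6·-1 + 8·2.

13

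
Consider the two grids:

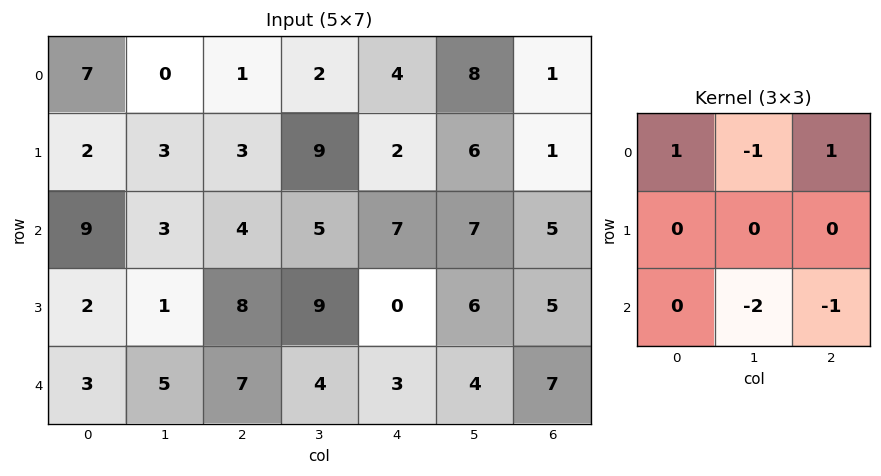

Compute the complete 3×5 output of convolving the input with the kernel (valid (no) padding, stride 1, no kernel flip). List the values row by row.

-2 -12 -14 -15 -22
-8 -16 -22 7 -20
-7 -14 -5 -5 -10

Output[0,0]: The receptive field on the input at this output position is [7 0 1 / 2 3 3 / 9 3 4]. Elementwise product with the kernel and sum: 7·1 + 0·-1 + 1·1 + 3·-2 + 4·-1.
Output[0,1]: The receptive field on the input at this output position is [0 1 2 / 3 3 9 / 3 4 5]. Elementwise product with the kernel and sum: 0·1 + 1·-1 + 2·1 + 4·-2 + 5·-1.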